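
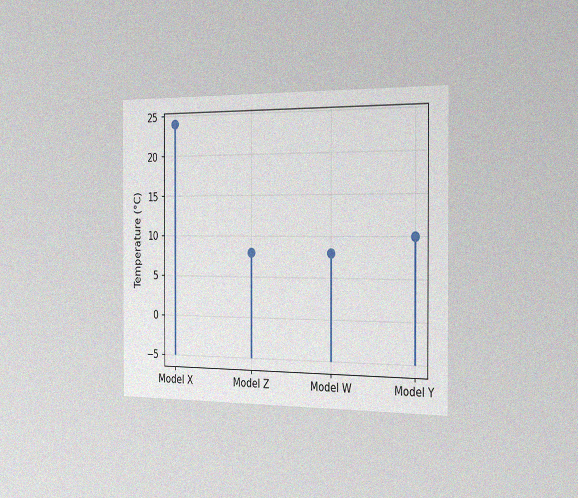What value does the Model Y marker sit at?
10°C

The chart is viewed slightly from the right, with some photo noise. The Model Y marker sits at 10°C.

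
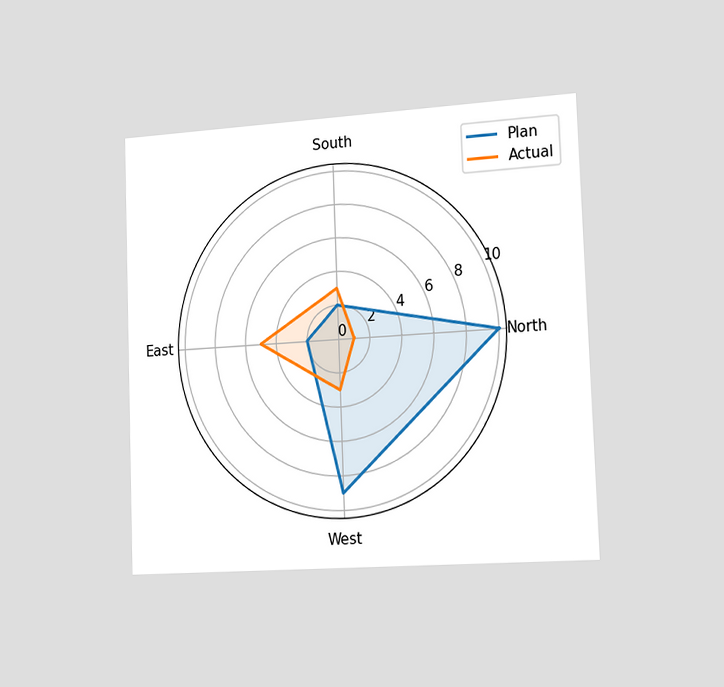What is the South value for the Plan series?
2

The chart is tilted about 2° counter-clockwise and viewed slightly from the right. On the South axis, Plan reaches 2.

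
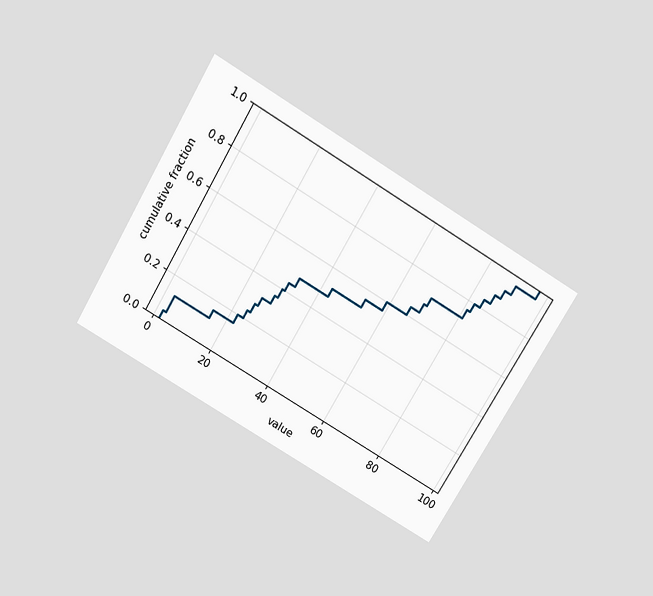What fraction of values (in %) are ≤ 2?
4%

The chart is tilted about 31° clockwise and viewed slightly from above. At x=2 the ECDF step is at 4%.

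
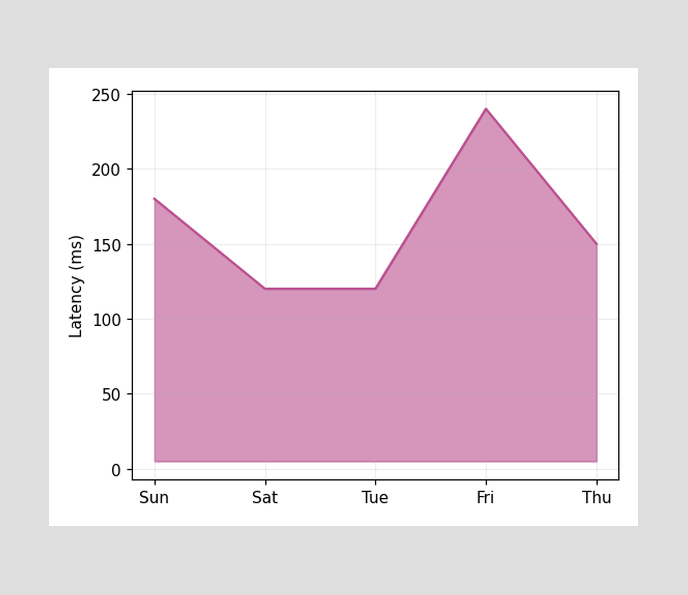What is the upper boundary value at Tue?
120ms

At Tue the upper boundary is at 120ms.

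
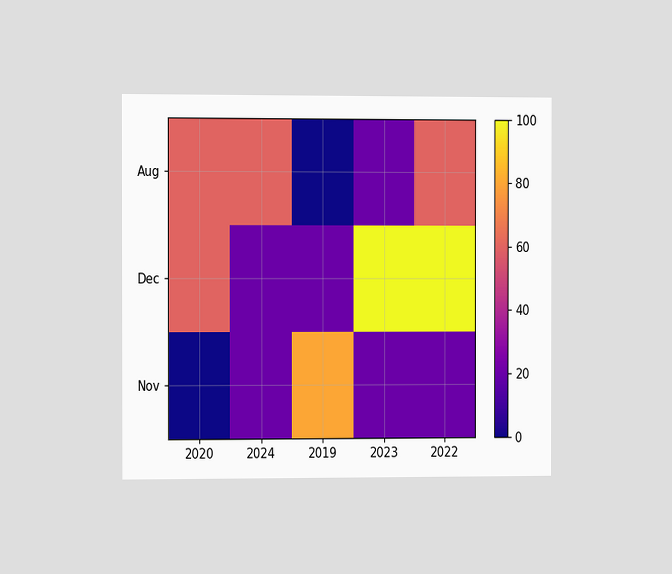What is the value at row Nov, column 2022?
The chart is viewed at a slight angle. Matching cell (Nov, 2022) against the colorbar gives 20.

20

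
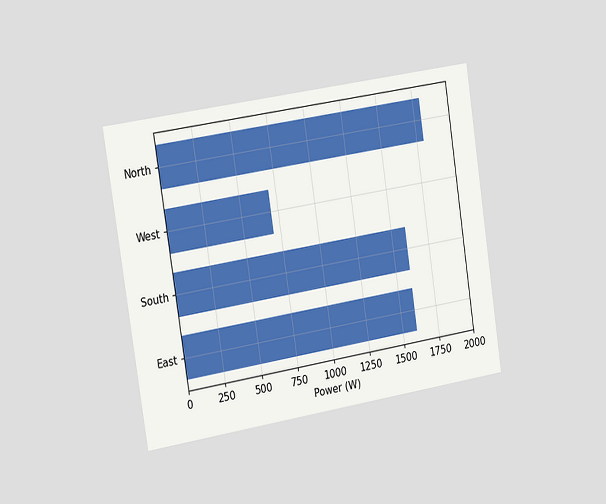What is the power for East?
The chart is tilted about 9° counter-clockwise and viewed slightly from the left. Reading along the chart's x-axis, the East bar reaches 1600W.

1600W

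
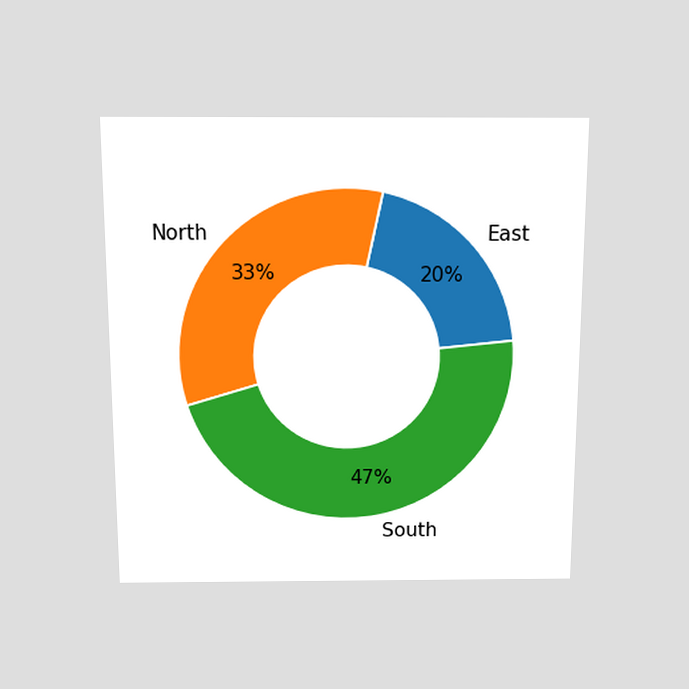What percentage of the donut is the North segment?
33%

The chart is viewed slightly from above. The North segment takes up 33% of the ring.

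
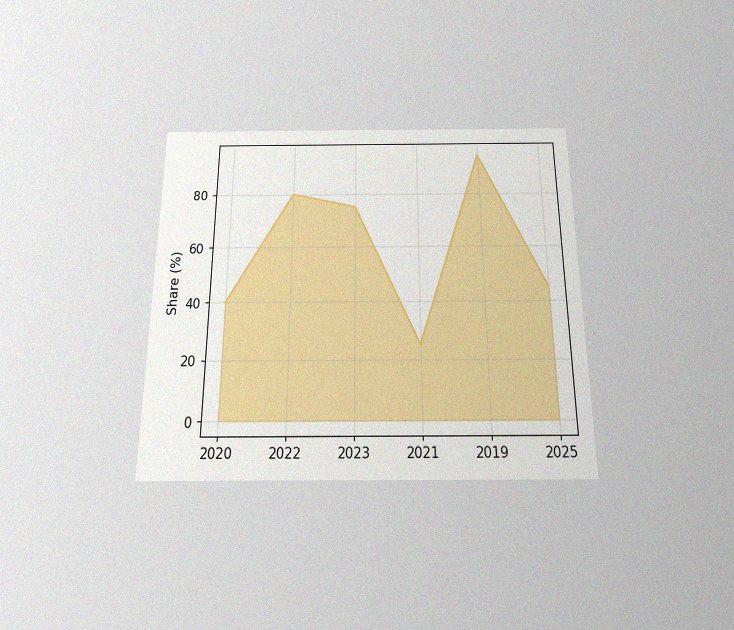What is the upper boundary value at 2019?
The chart is viewed slightly from below, with some photo noise. At 2019 the upper boundary is at 95%.

95%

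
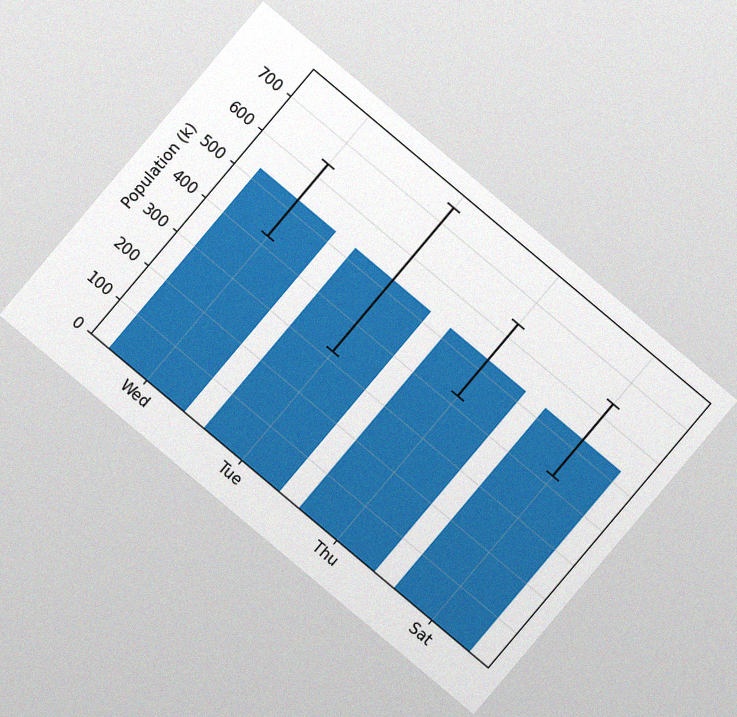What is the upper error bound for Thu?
636k

The chart is tilted about 40° clockwise, with some photo noise. The Thu bar's upper whisker reaches 636k.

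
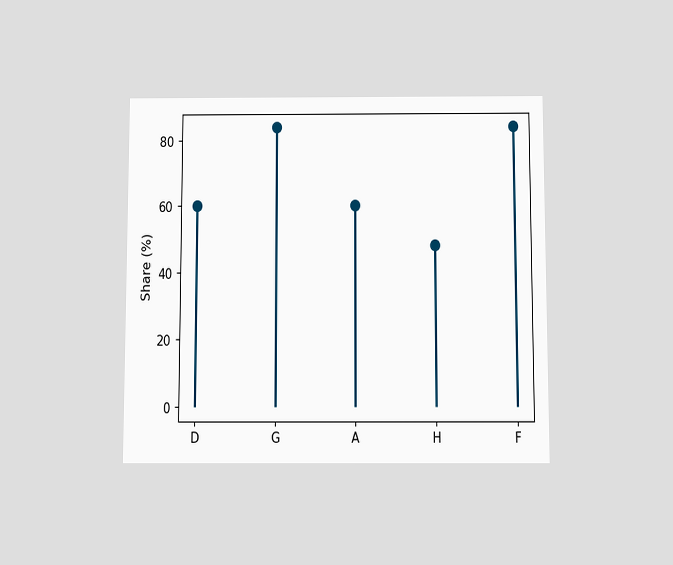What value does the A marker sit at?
The chart is viewed slightly from below. The A marker sits at 60%.

60%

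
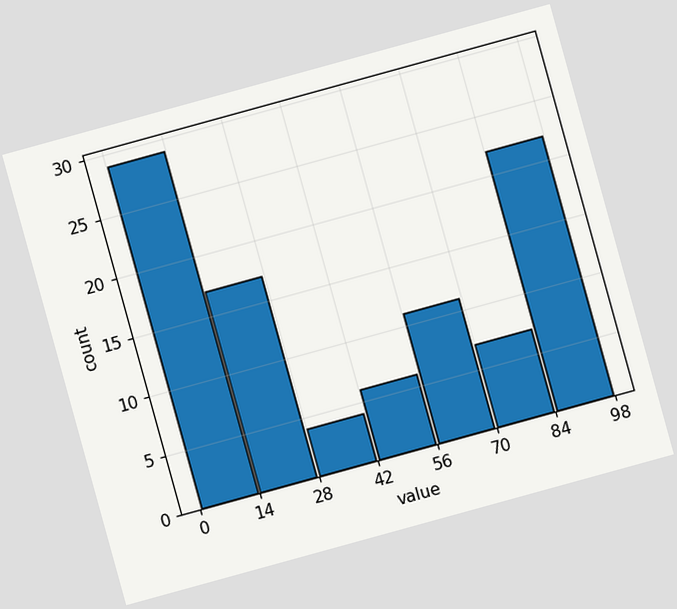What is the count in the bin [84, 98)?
The chart is tilted about 15° counter-clockwise. The [84, 98) bin has height 22.

22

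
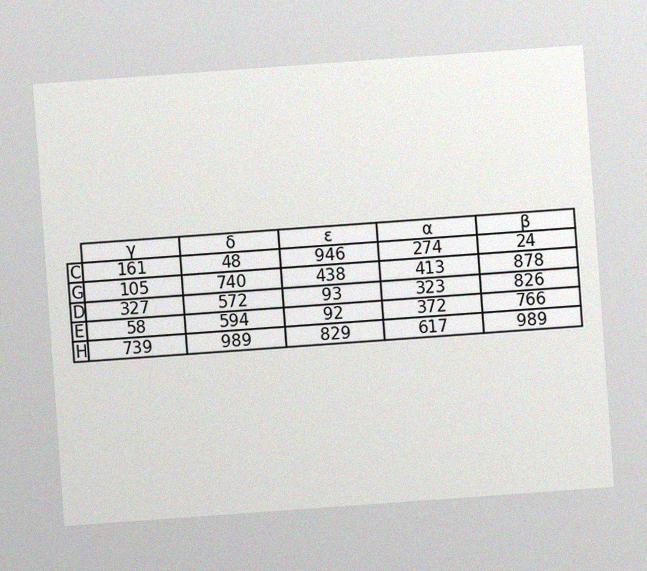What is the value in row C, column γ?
The chart is tilted about 4° counter-clockwise, with some photo noise. The (C, γ) cell reads 161.

161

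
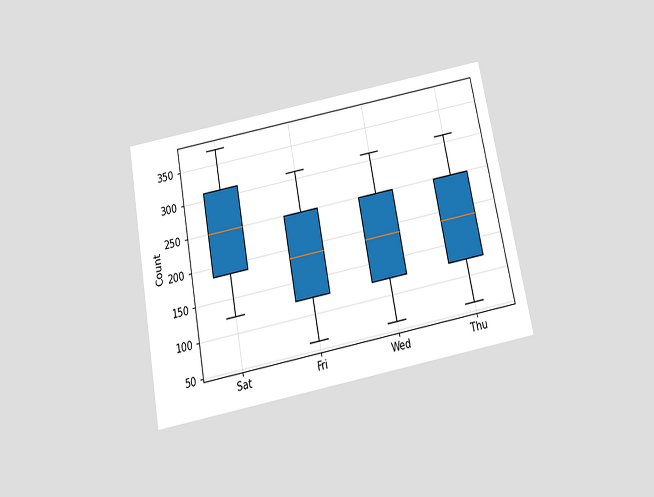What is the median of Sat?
The chart is tilted about 11° counter-clockwise and viewed slightly from below. The median line in the Sat box sits at 248.

248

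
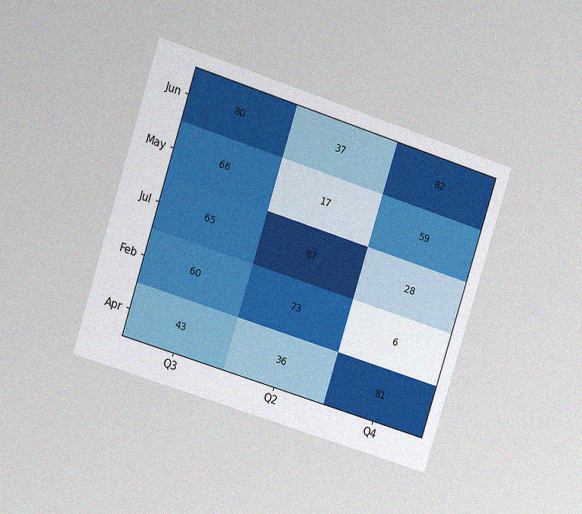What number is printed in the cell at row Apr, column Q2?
The chart is tilted about 18° clockwise and viewed at a slight angle, with some photo noise. The (Apr, Q2) cell reads 36.

36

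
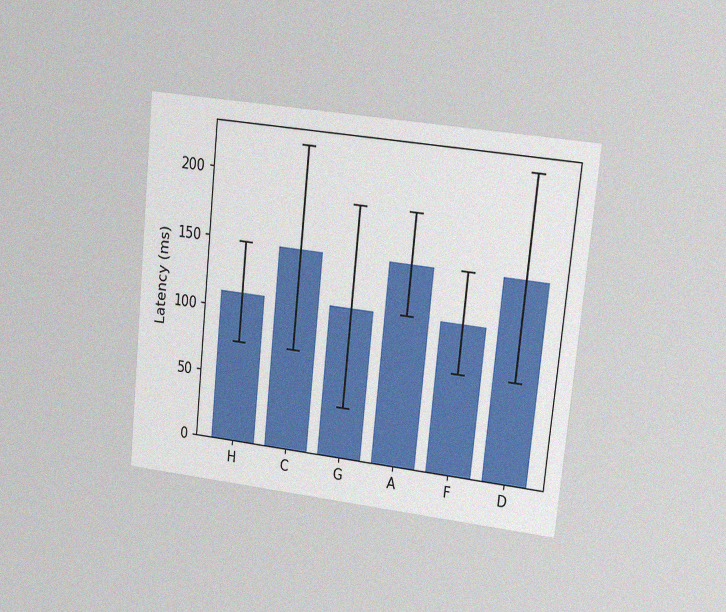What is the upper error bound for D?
The chart is tilted about 6° clockwise and viewed at a slight angle, with some photo noise. The D bar's upper whisker reaches 222ms.

222ms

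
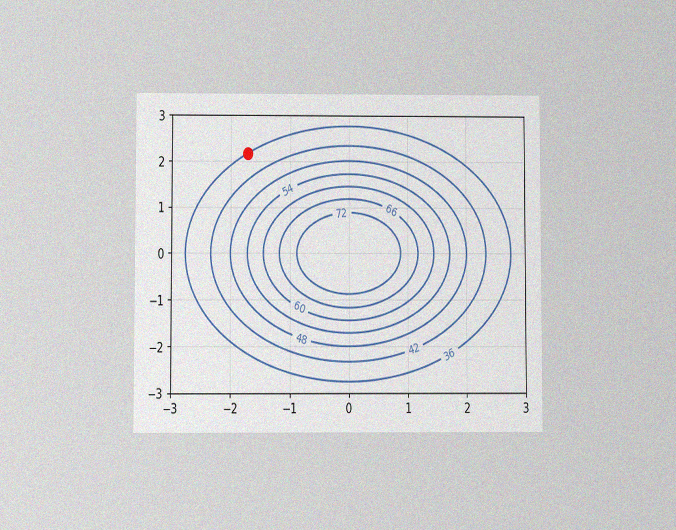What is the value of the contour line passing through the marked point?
36

The chart is viewed at a slight angle, with some photo noise. The marked point sits on the contour labelled 36.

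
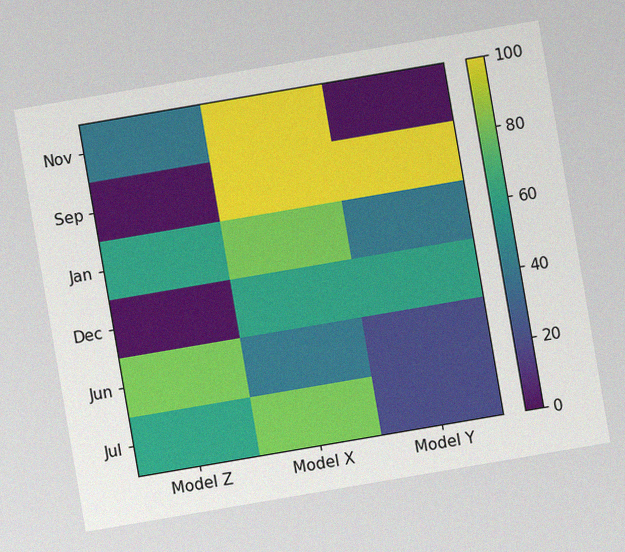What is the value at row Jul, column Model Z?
60

The chart is tilted about 10° counter-clockwise, with some photo noise. Matching cell (Jul, Model Z) against the colorbar gives 60.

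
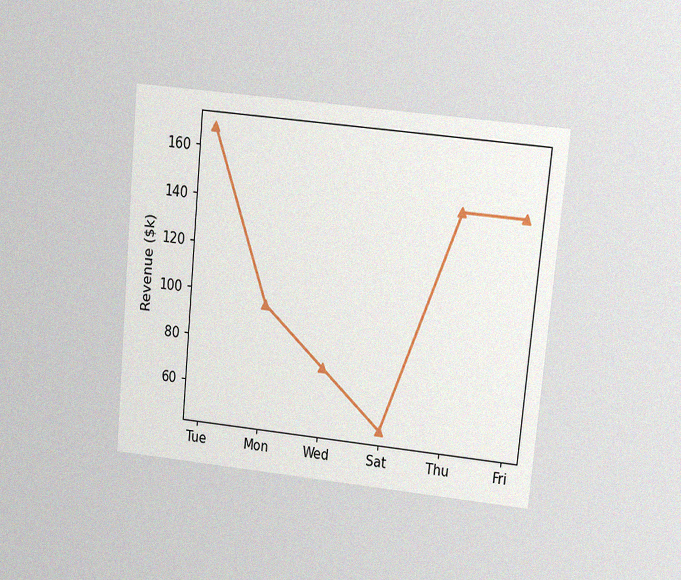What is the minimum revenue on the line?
$48k

The chart is tilted about 6° clockwise and viewed at a slight angle, with some photo noise. The lowest point is at Sat, and reading across to the y-axis gives $48k.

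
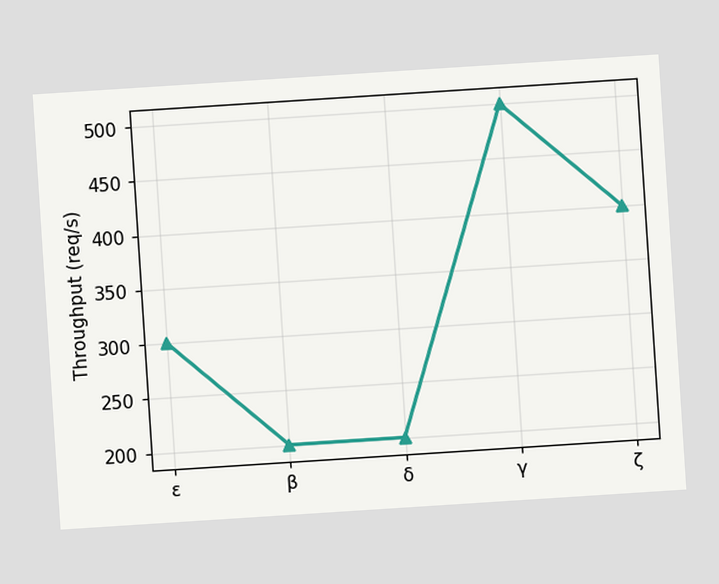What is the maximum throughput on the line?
The chart is tilted about 4° counter-clockwise. The highest point is at γ, and reading across to the y-axis gives 500req/s.

500req/s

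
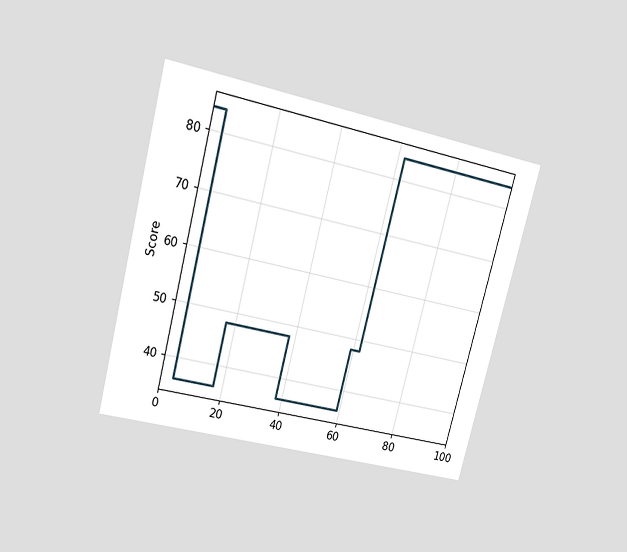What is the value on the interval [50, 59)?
36

The chart is tilted about 14° clockwise and viewed at a slight angle. On [50, 59) the step sits at 36.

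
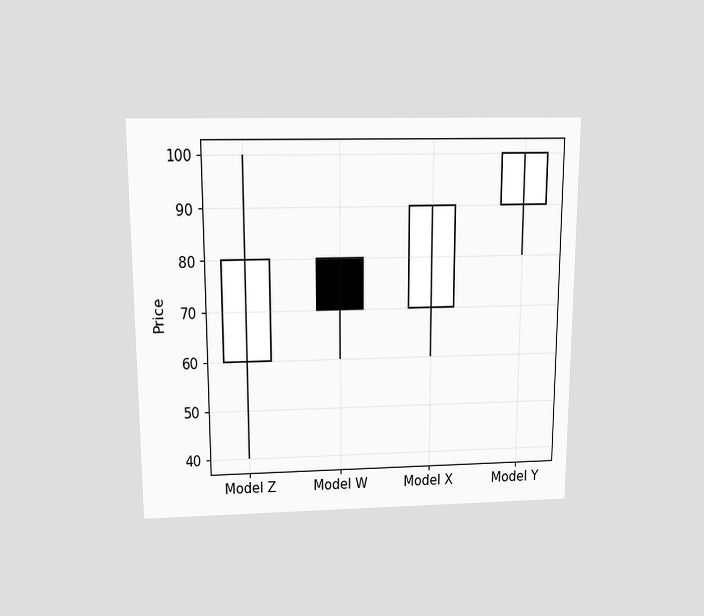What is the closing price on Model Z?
80

The chart is viewed slightly from above. The Model Z candle closes at 80.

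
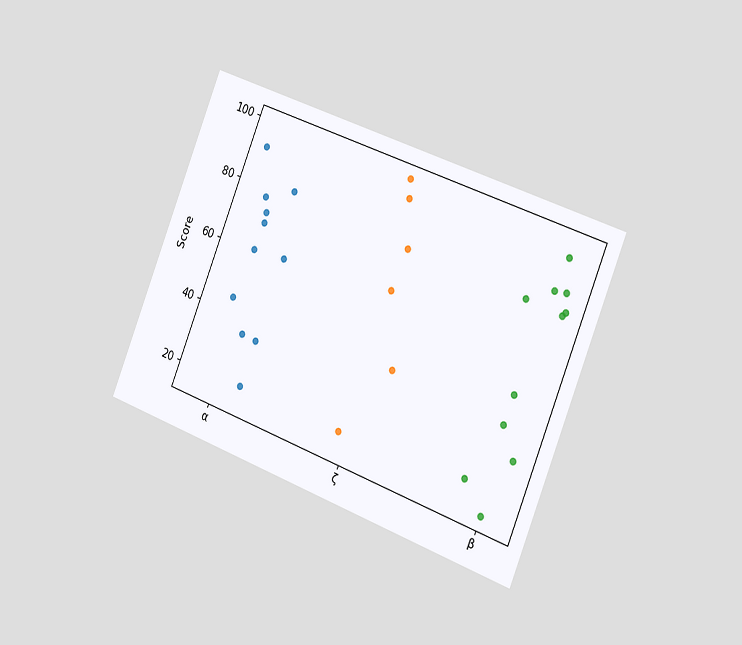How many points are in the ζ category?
The chart is tilted about 21° clockwise and viewed slightly from the right. Counting the markers in the ζ column gives 6.

6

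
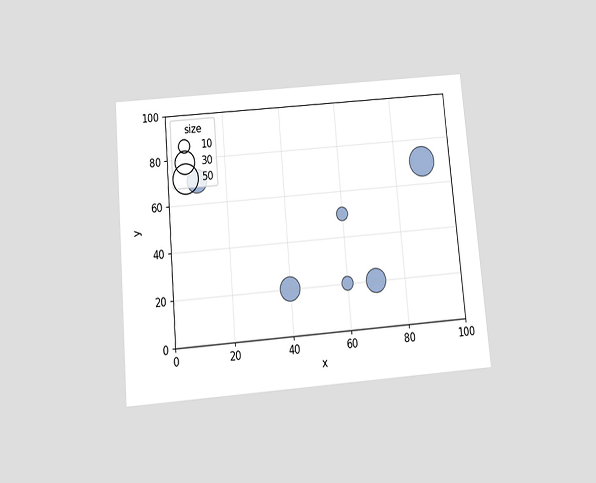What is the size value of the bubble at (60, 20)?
10

The chart is tilted about 5° counter-clockwise and viewed slightly from below. Matching the bubble at (60, 20) against the size legend gives 10.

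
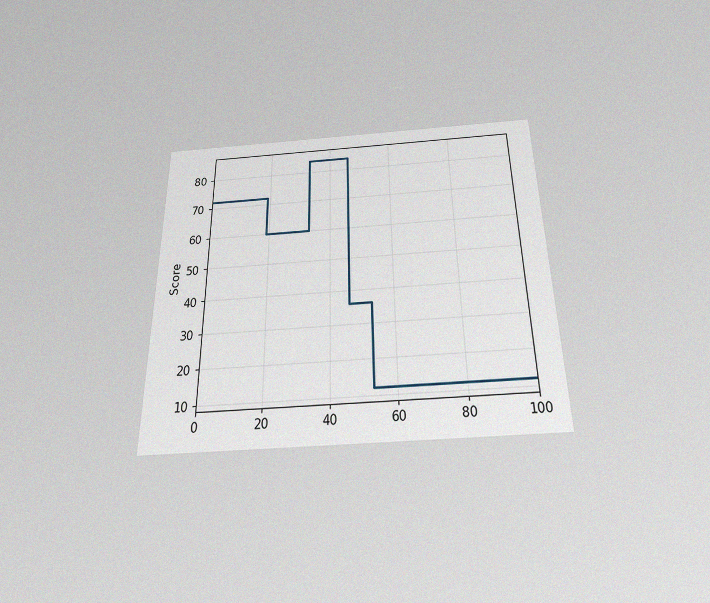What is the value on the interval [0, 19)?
The chart is viewed slightly from below, with some photo noise. On [0, 19) the step sits at 72.

72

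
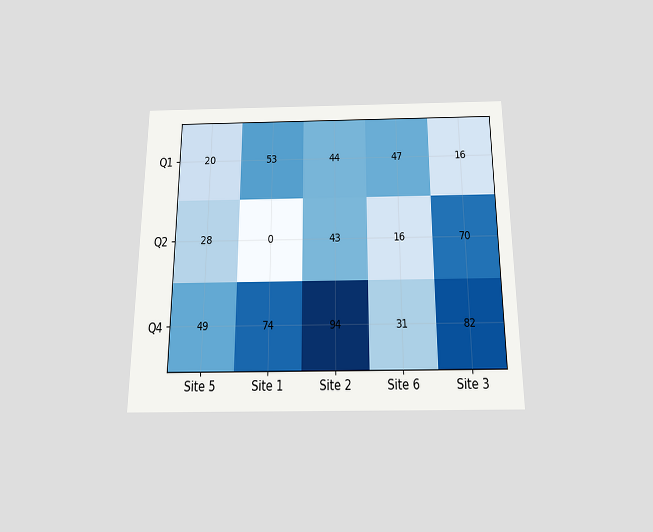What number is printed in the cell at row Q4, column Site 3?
82

The chart is viewed slightly from below. The (Q4, Site 3) cell reads 82.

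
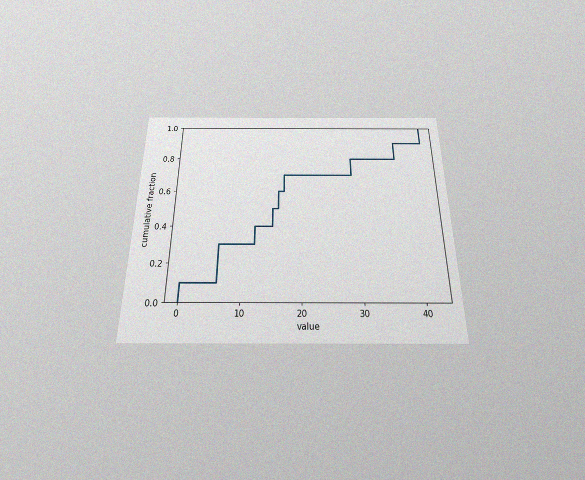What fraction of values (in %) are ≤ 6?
The chart is viewed slightly from below, with some photo noise. At x=6 the ECDF step is at 30%.

30%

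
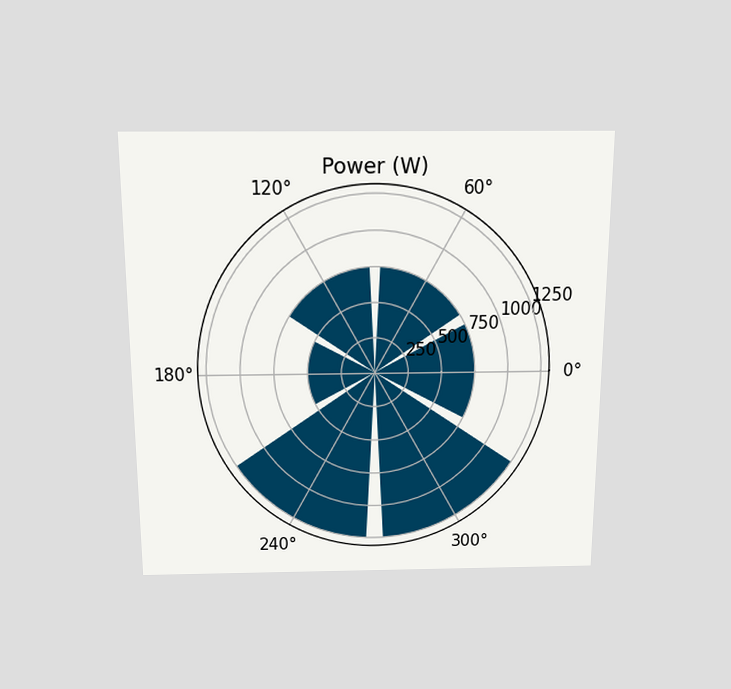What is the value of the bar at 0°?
The chart is viewed slightly from above. The bar at 0° reaches 750W on the radial axis.

750W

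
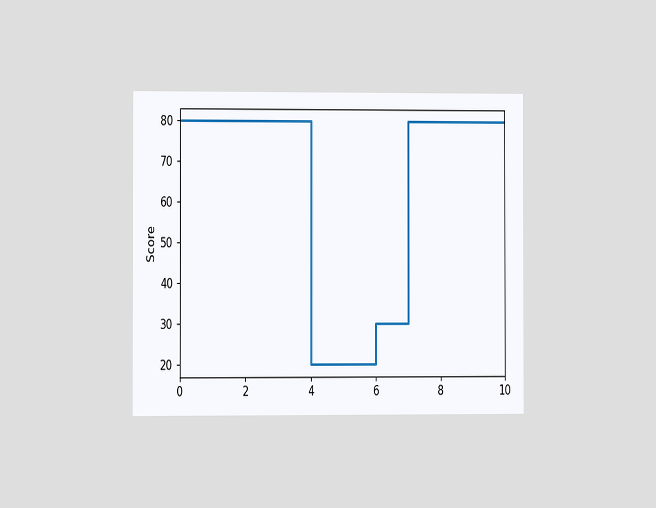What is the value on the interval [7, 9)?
80

The chart is viewed at a slight angle. On [7, 9) the step sits at 80.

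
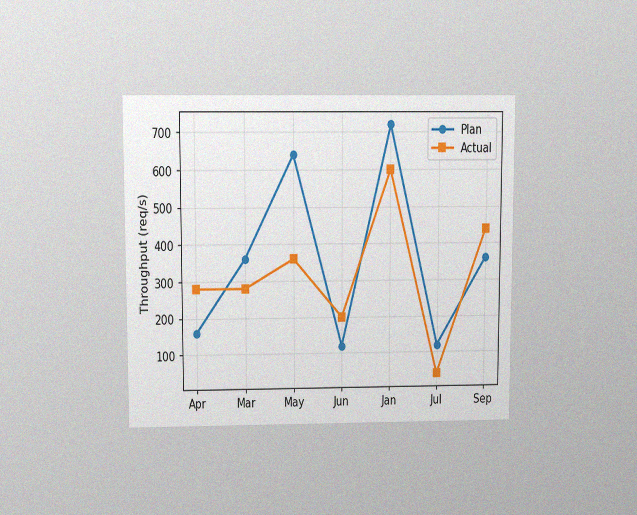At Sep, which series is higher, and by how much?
The chart is viewed slightly from above, with some photo noise. At Sep, Actual sits above the other line by 80req/s.

Actual, by 80req/s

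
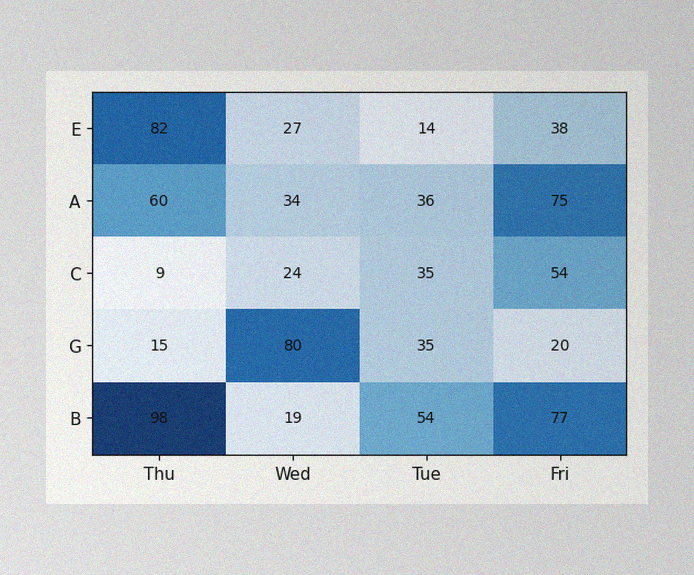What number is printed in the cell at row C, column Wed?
24

The image has some photo noise and uneven lighting. The (C, Wed) cell reads 24.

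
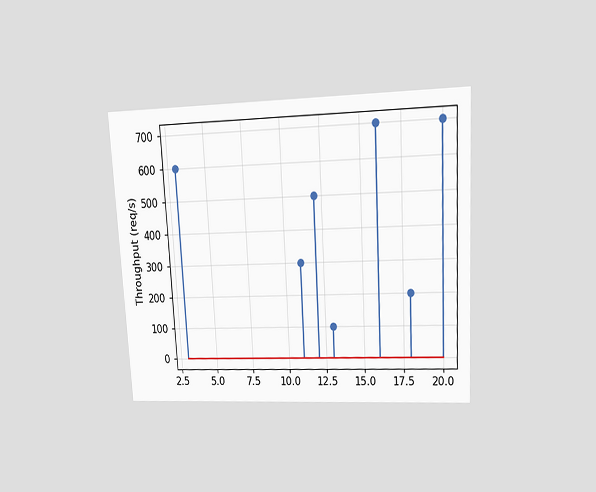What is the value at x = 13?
The chart is tilted about 3° counter-clockwise and viewed at a slight angle. The stem at x=13 reaches 100req/s.

100req/s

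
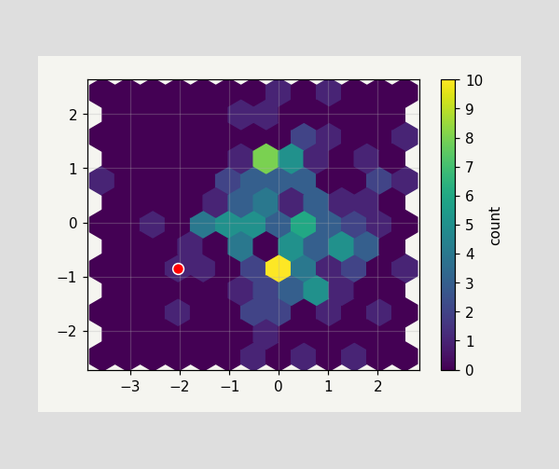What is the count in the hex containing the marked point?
1

The marked hex reads 1 on the colorbar.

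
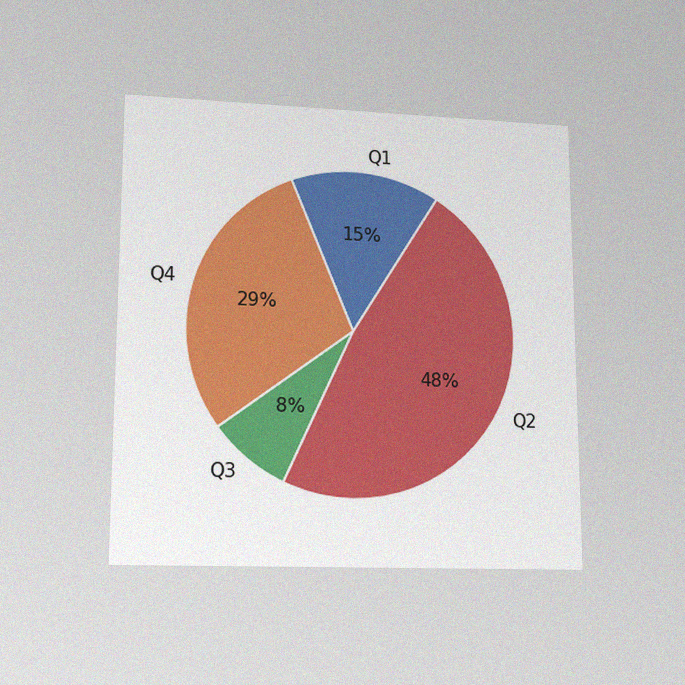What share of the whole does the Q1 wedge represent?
15%

The chart is viewed at a slight angle, with some photo noise. The Q1 slice takes up 15% of the pie.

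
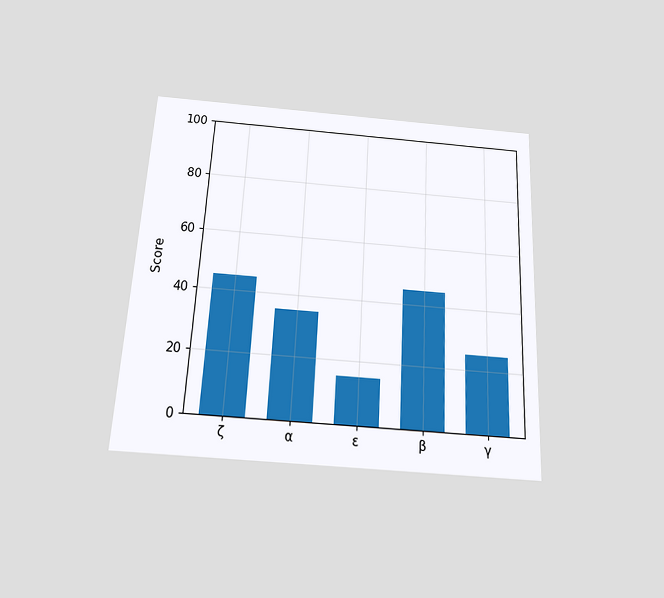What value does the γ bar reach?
The chart is tilted about 3° clockwise and viewed slightly from below. Reading along the chart's y-axis, the γ bar reaches 25.

25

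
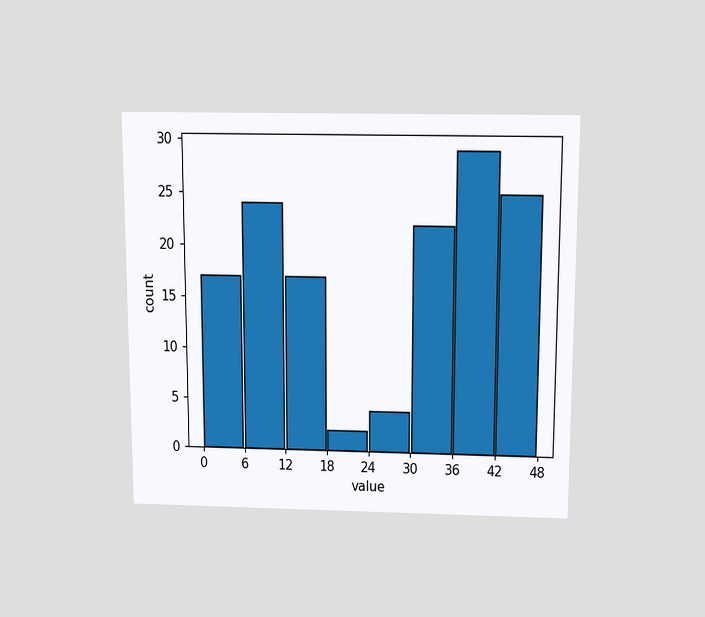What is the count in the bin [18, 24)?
2

The chart is viewed slightly from above. The [18, 24) bin has height 2.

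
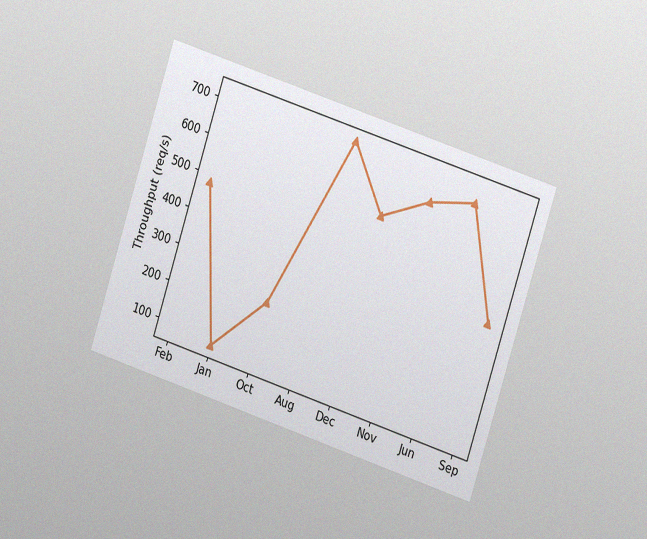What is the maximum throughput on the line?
The chart is tilted about 18° clockwise and viewed slightly from the right, with some photo noise. The highest point is at Aug, and reading across to the y-axis gives 720req/s.

720req/s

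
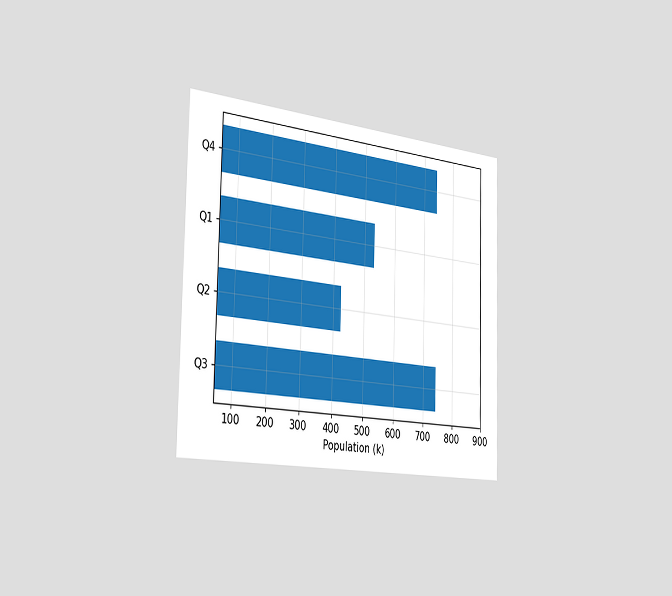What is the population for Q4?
742k

The chart is viewed slightly from the left. Reading along the chart's x-axis, the Q4 bar reaches 742k.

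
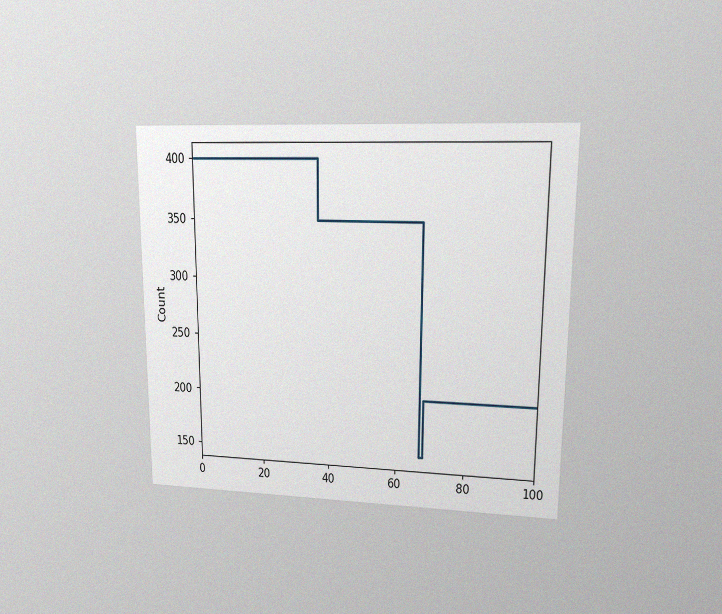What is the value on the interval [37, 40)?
The chart is viewed at a slight angle, with some photo noise. On [37, 40) the step sits at 350.

350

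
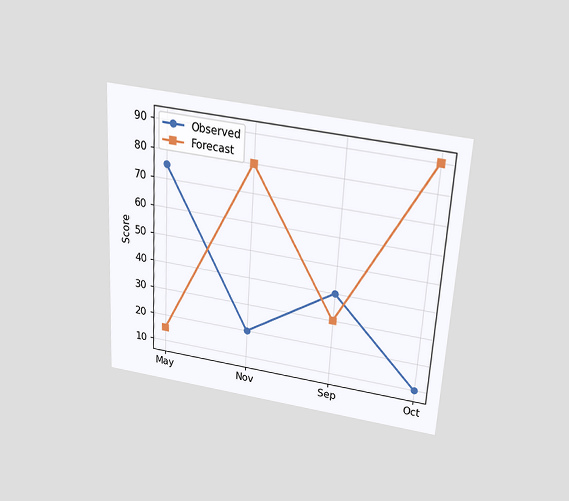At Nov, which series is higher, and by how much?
The chart is tilted about 3° clockwise and viewed slightly from above. At Nov, Forecast sits above the other line by 60.

Forecast, by 60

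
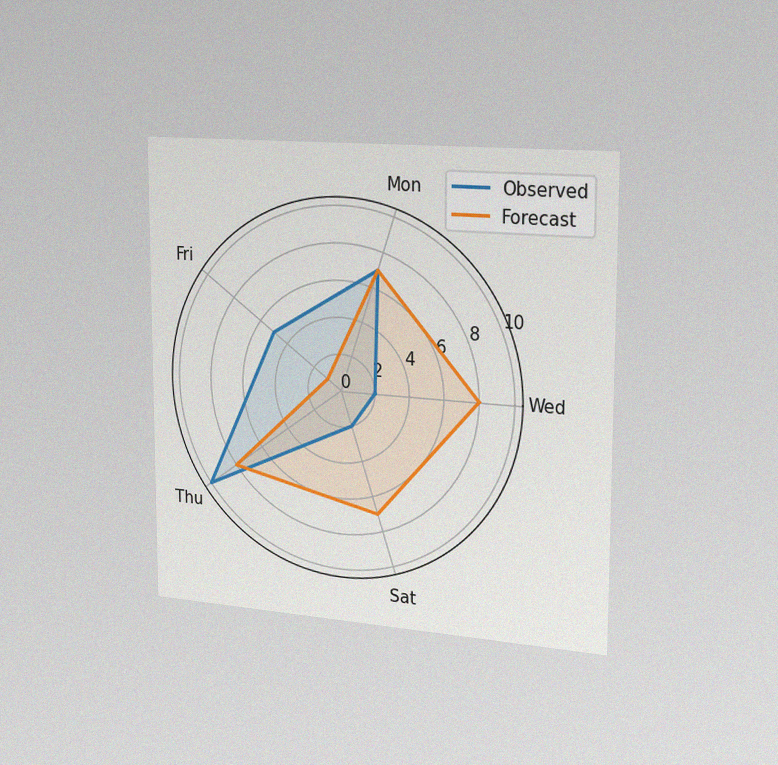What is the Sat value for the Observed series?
The chart is viewed slightly from the right, with some photo noise. On the Sat axis, Observed reaches 2.

2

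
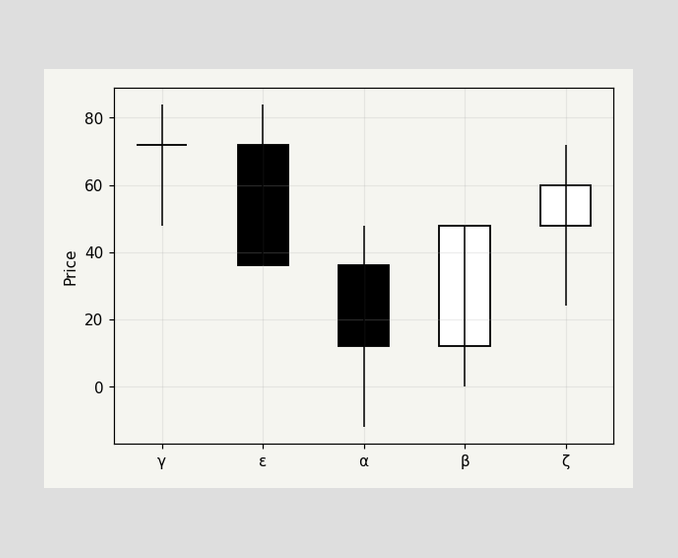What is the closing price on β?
48

The β candle closes at 48.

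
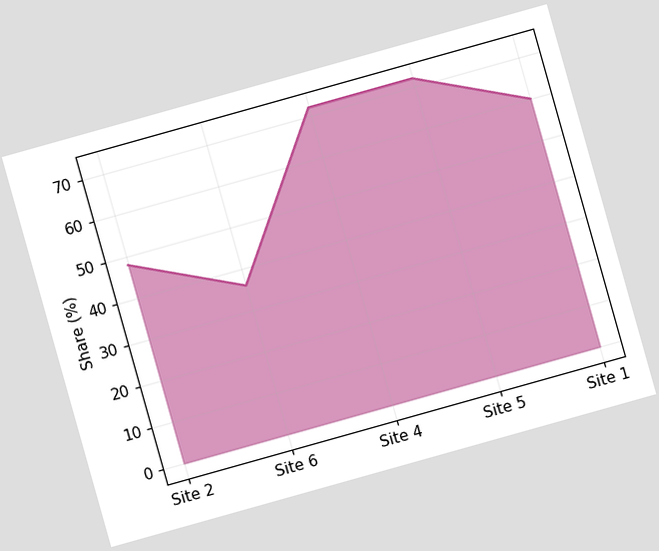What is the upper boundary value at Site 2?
48%

The chart is tilted about 16° counter-clockwise. At Site 2 the upper boundary is at 48%.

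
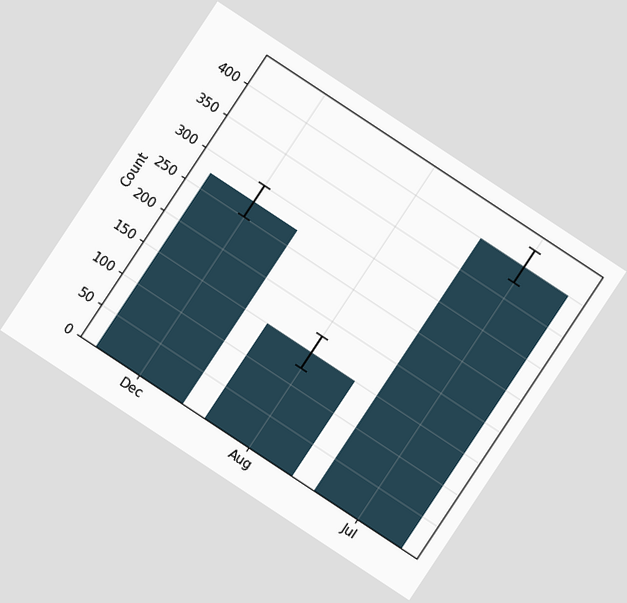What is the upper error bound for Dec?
300

The chart is tilted about 33° clockwise. The Dec bar's upper whisker reaches 300.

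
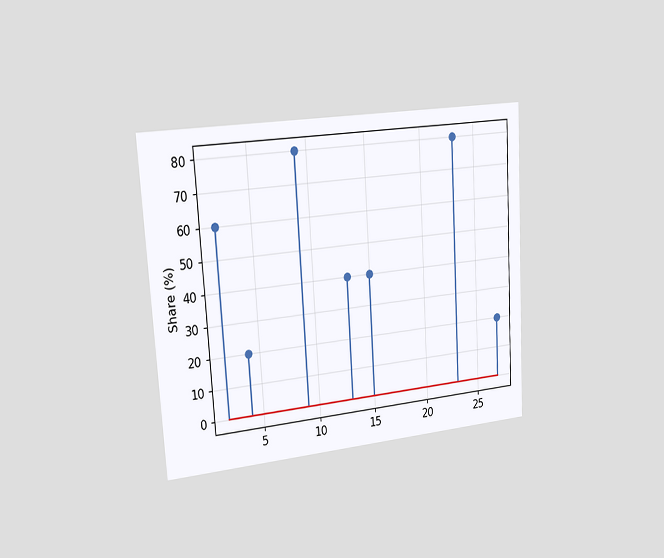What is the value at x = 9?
80%

The chart is tilted about 3° counter-clockwise and viewed slightly from the left. The stem at x=9 reaches 80%.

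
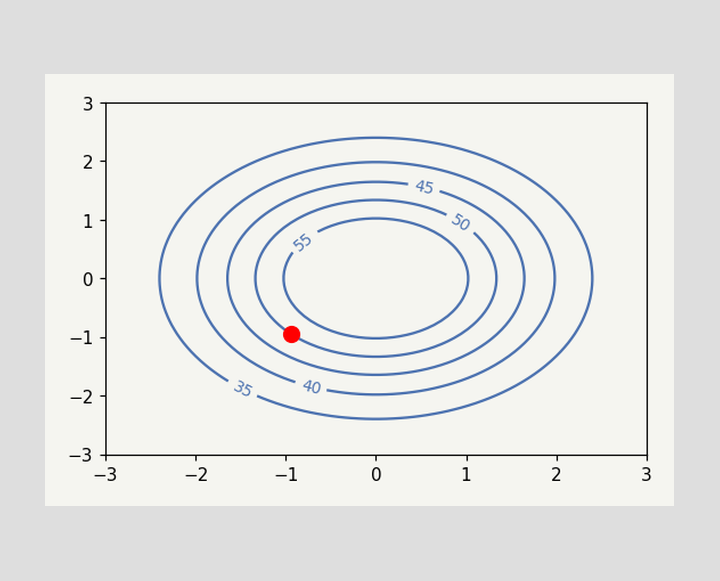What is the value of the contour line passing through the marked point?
50

The marked point sits on the contour labelled 50.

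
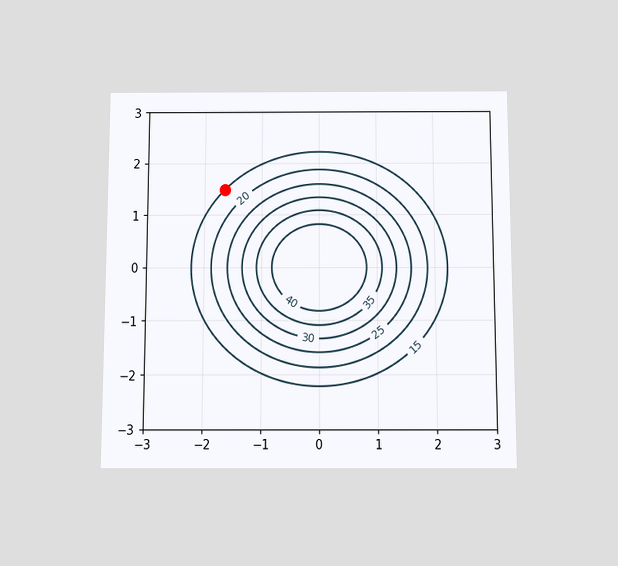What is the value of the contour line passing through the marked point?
15

The chart is viewed slightly from below. The marked point sits on the contour labelled 15.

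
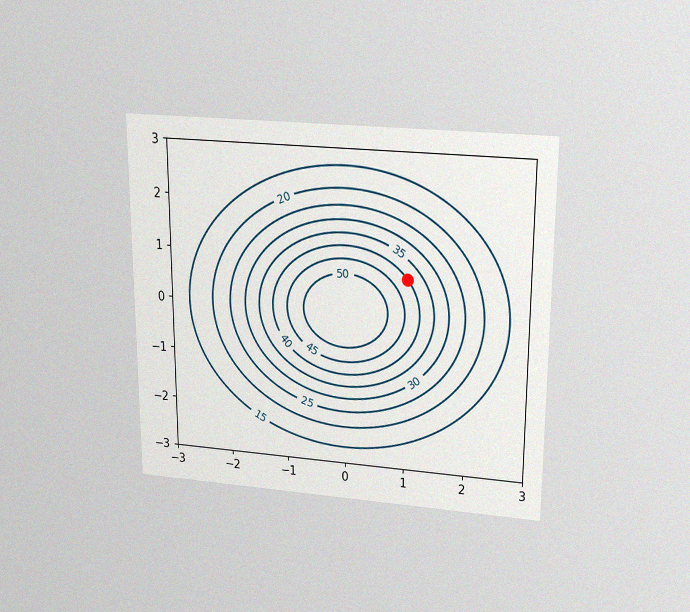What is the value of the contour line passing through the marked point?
40

The chart is viewed slightly from above, with some photo noise. The marked point sits on the contour labelled 40.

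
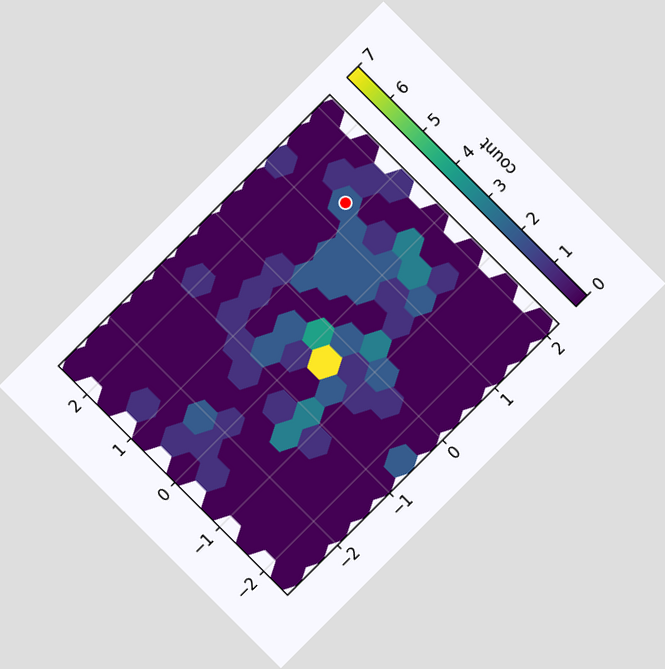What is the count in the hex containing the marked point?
2

The chart is tilted about 45° counter-clockwise. The marked hex reads 2 on the colorbar.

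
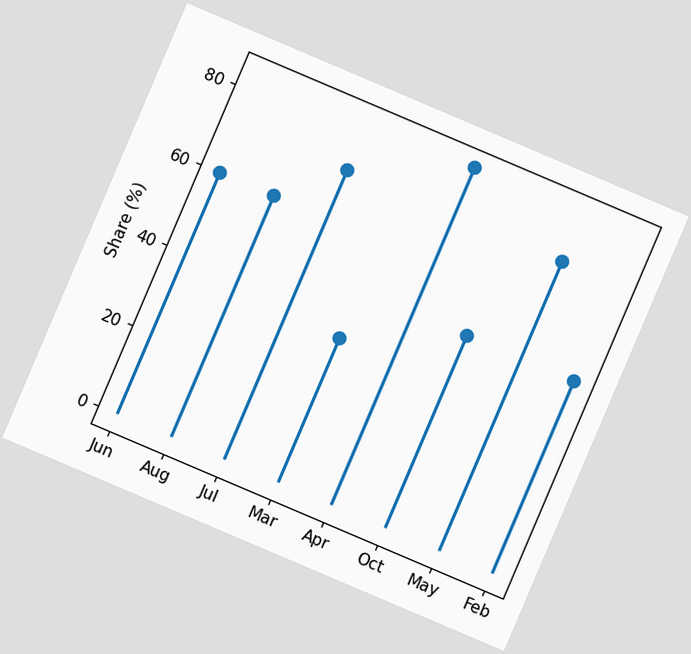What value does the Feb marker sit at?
The chart is tilted about 23° clockwise. The Feb marker sits at 48%.

48%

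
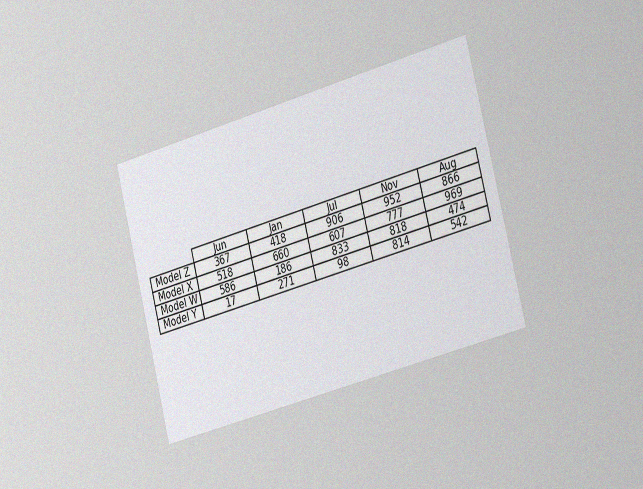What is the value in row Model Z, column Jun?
367

The chart is tilted about 15° counter-clockwise and viewed slightly from the right, with some photo noise. The (Model Z, Jun) cell reads 367.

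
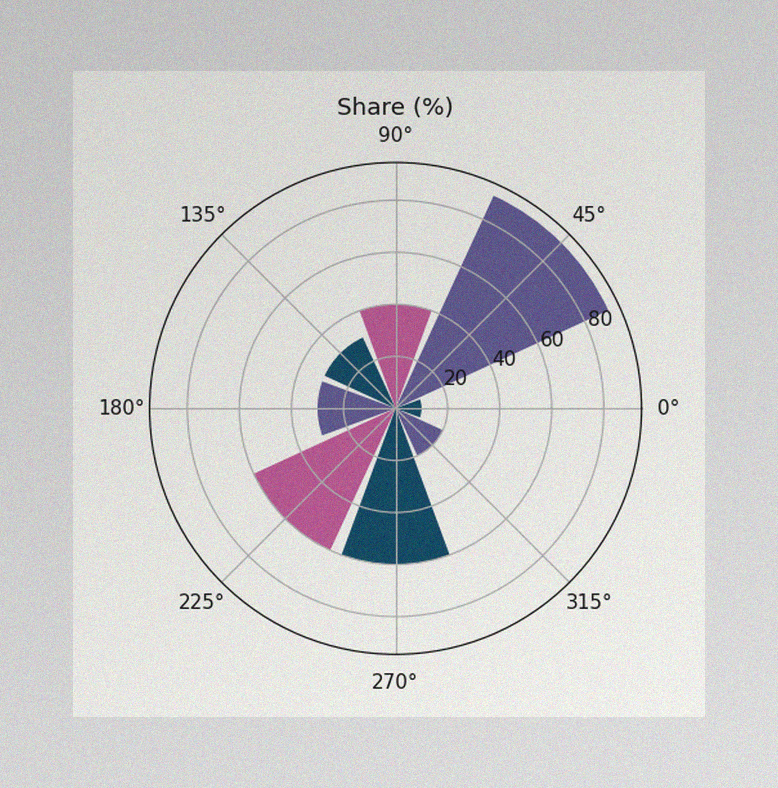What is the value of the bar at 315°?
20%

The image has some photo noise and uneven lighting. The bar at 315° reaches 20% on the radial axis.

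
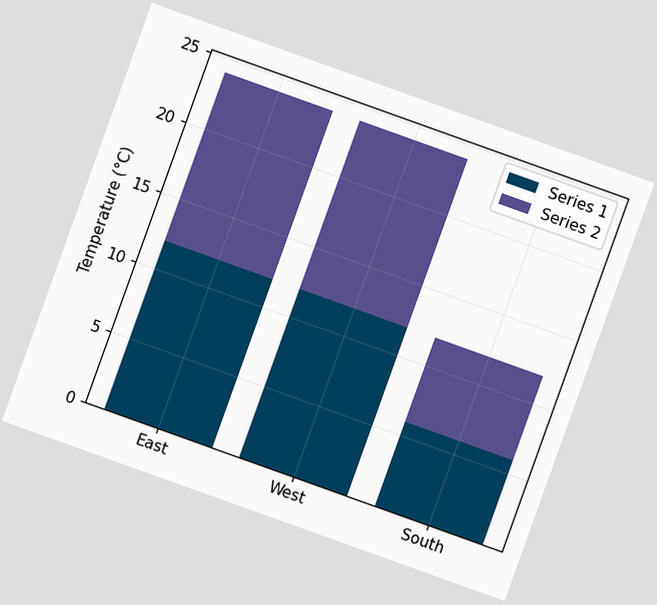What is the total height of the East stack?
24°C

The chart is tilted about 20° clockwise. The East stack's top reaches 24°C on the y-axis.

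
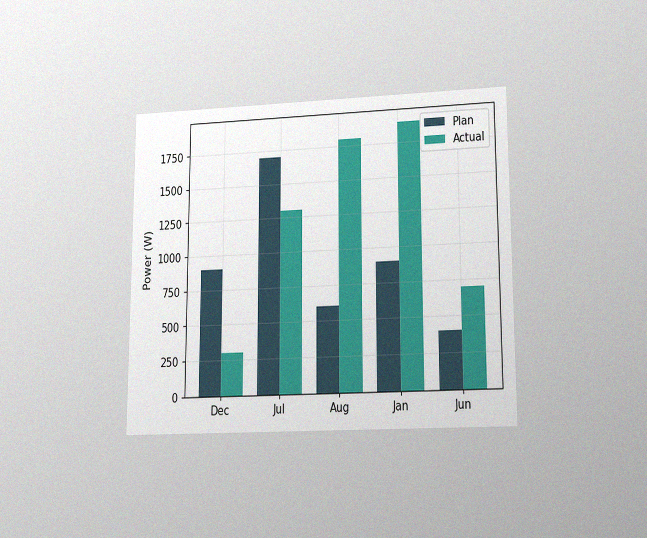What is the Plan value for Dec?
The chart is viewed at a slight angle, with some photo noise. The Plan bar at Dec reaches 900W on the y-axis.

900W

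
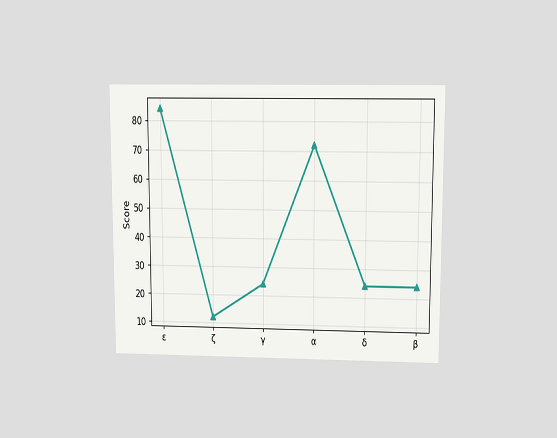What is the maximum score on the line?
84

The chart is viewed slightly from above. The highest point is at ε, and reading across to the y-axis gives 84.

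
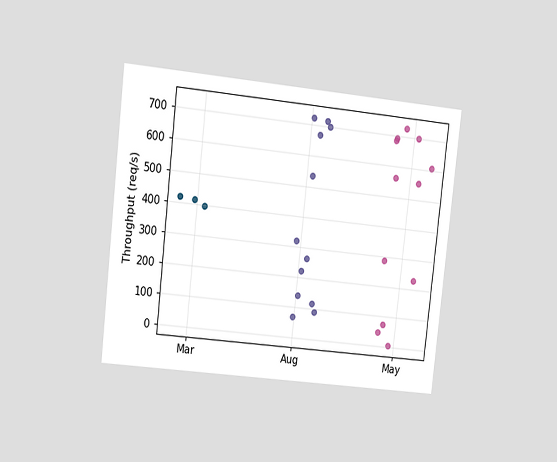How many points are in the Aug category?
The chart is tilted about 6° clockwise and viewed slightly from the left. Counting the markers in the Aug column gives 12.

12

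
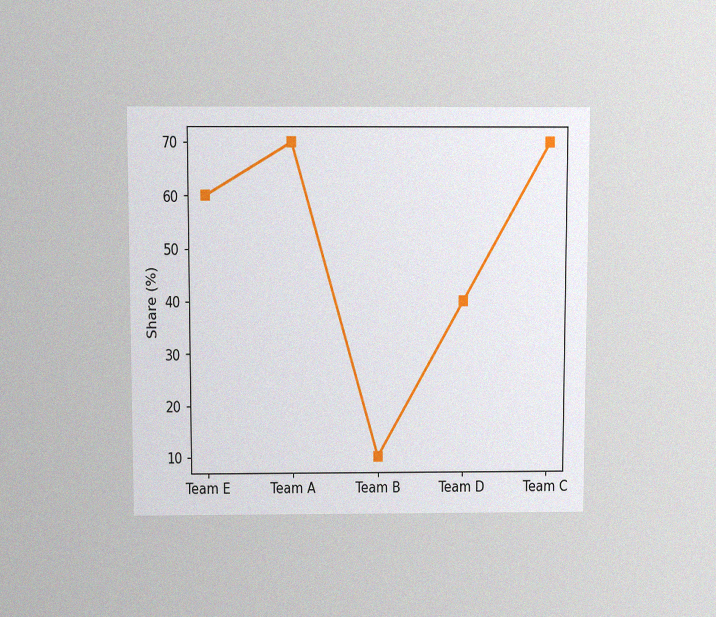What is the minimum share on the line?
The chart is viewed slightly from above, with some photo noise. The lowest point is at Team B, and reading across to the y-axis gives 10%.

10%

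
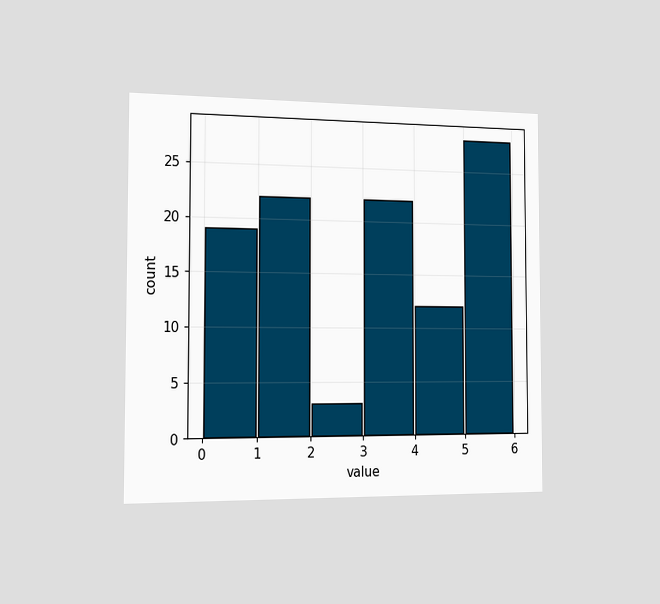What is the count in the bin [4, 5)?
The chart is viewed slightly from the left. The [4, 5) bin has height 12.

12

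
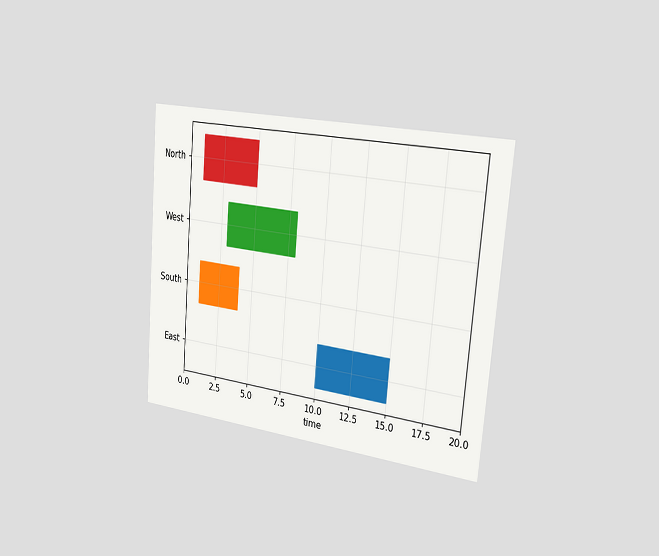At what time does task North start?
The chart is tilted about 5° clockwise and viewed slightly from the right. The North bar begins at t=1.

1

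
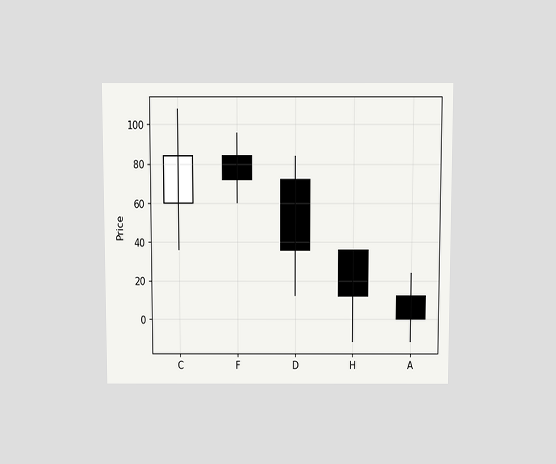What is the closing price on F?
72

The chart is viewed slightly from above. The F candle closes at 72.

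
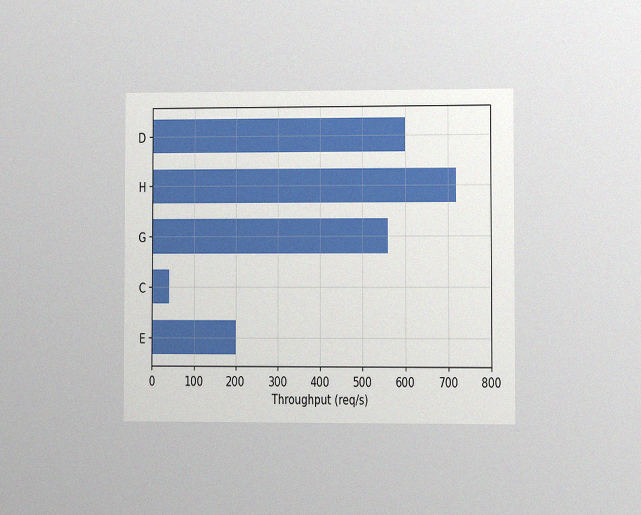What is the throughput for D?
The chart is viewed at a slight angle, with some photo noise. Reading along the chart's x-axis, the D bar reaches 600req/s.

600req/s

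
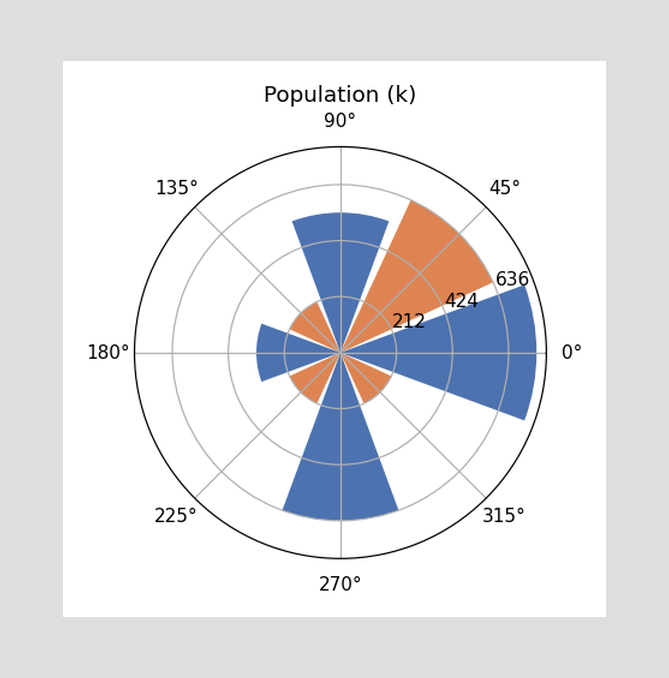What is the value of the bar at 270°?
The bar at 270° reaches 636k on the radial axis.

636k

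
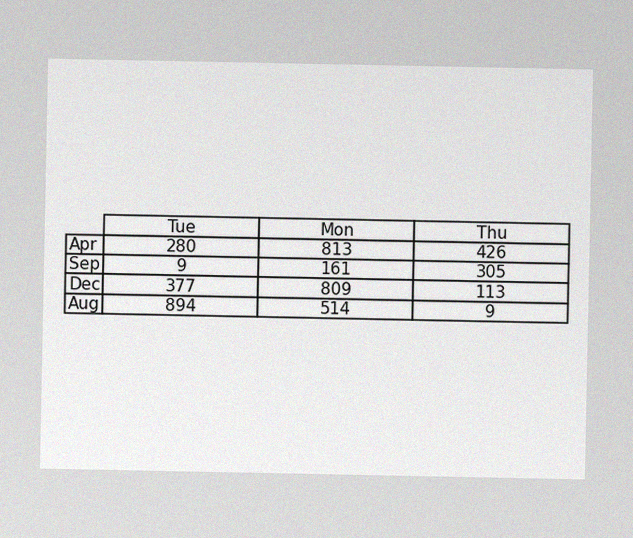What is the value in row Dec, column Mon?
809

The image has some photo noise and uneven lighting. The (Dec, Mon) cell reads 809.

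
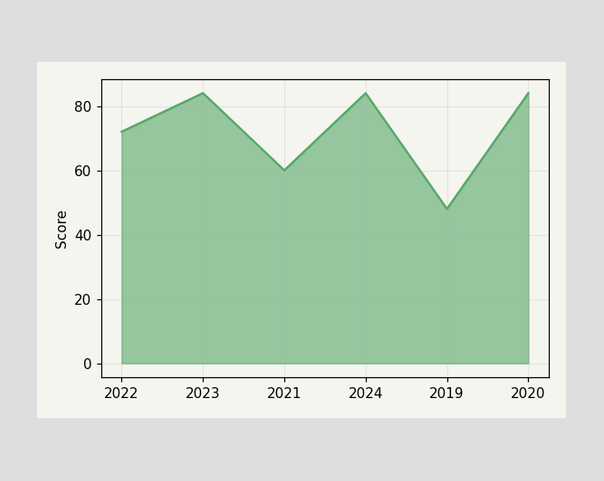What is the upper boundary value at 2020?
84

At 2020 the upper boundary is at 84.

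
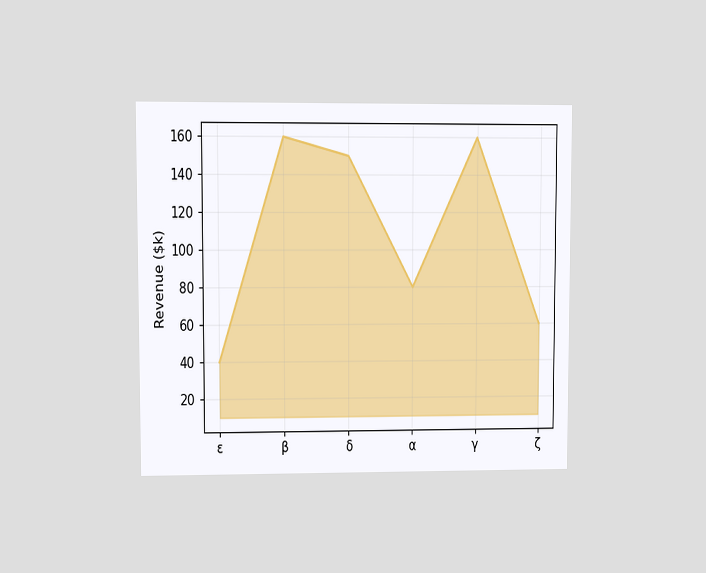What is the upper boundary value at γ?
The chart is viewed at a slight angle. At γ the upper boundary is at $160k.

$160k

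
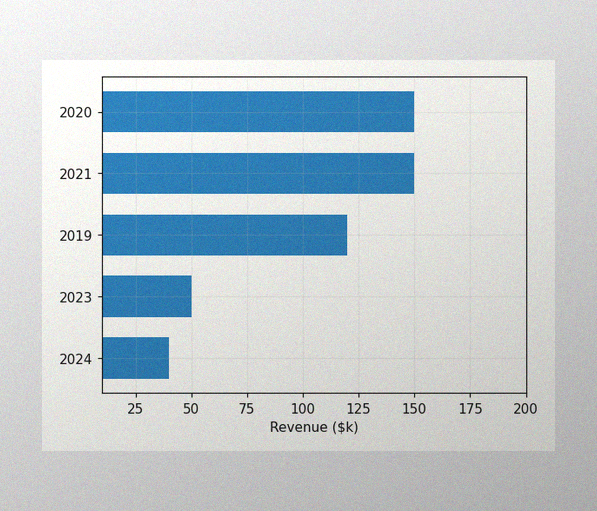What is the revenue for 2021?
$150k

The image has some photo noise and uneven lighting. Reading along the chart's x-axis, the 2021 bar reaches $150k.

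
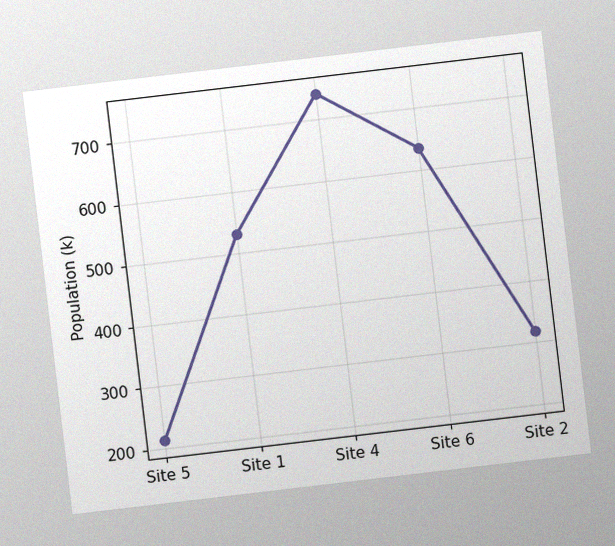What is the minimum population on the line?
212k

The chart is tilted about 7° counter-clockwise, with some photo noise. The lowest point is at Site 5, and reading across to the y-axis gives 212k.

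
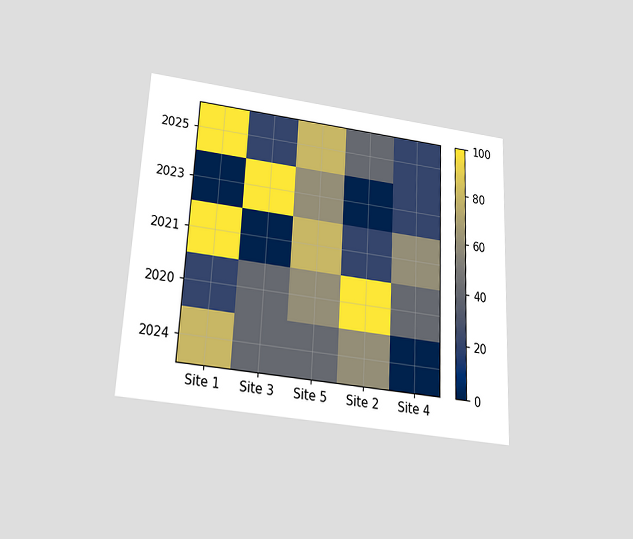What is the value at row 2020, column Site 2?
100

The chart is tilted about 3° clockwise and viewed slightly from below. Matching cell (2020, Site 2) against the colorbar gives 100.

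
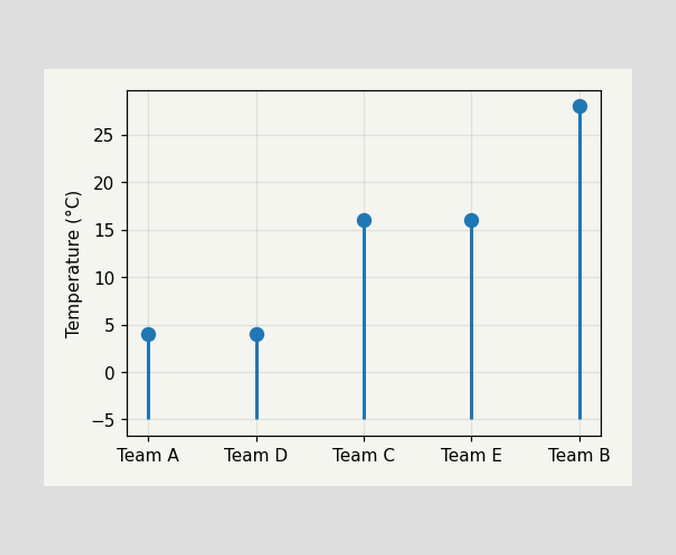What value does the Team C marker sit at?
16°C

The Team C marker sits at 16°C.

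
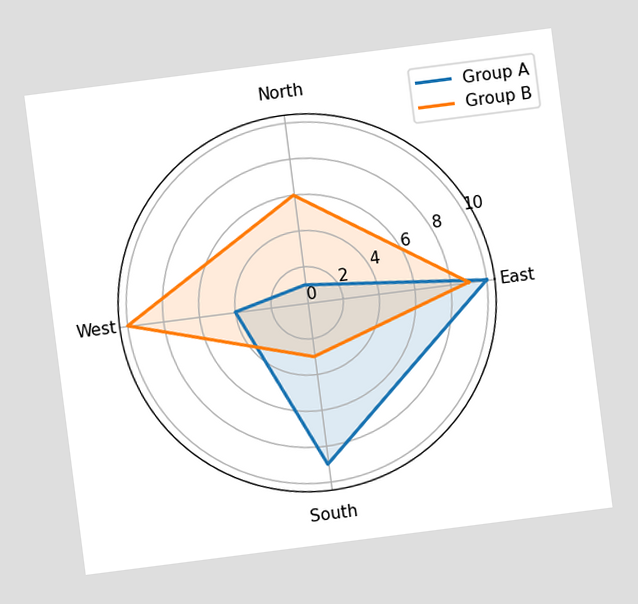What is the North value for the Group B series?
The chart is tilted about 7° counter-clockwise. On the North axis, Group B reaches 6.

6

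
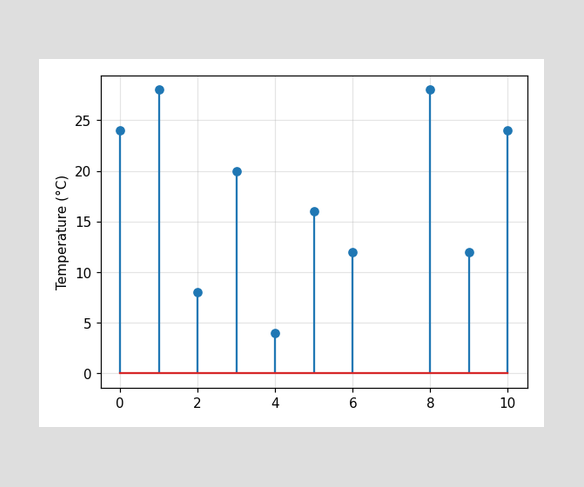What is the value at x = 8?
28°C

The stem at x=8 reaches 28°C.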